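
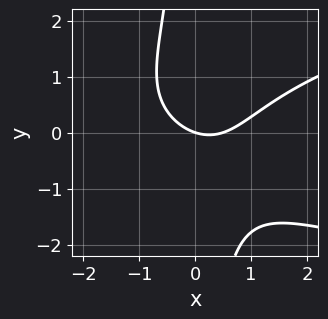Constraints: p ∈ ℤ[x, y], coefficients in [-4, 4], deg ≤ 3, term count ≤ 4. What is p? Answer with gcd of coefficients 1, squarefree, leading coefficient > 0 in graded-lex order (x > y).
2*x*y^2 - 2*x^2 + x + 3*y

First, deg p = 3. No degree-2 curve has this shape.
Next, against the integer gridlines: it meets the x-axis at x = 0 (among the integer gridlines); one y-axis crossing is at y = 0.
Finally, solving for integer coefficients yields p as stated.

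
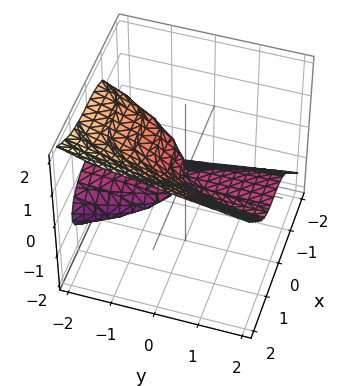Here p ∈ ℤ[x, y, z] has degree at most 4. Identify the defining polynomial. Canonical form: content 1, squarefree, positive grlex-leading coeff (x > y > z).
2*x^3 - 3*z^3 - 3*y*z

The degree is 3 — no degree-2 surface has this shape.
Checking where it meets the axes: the visible y-axis segment lies entirely on the surface; it crosses the x-axis at the gridline x = 0; one z-axis crossing is at z = 0.
Solving for integer coefficients yields p as stated.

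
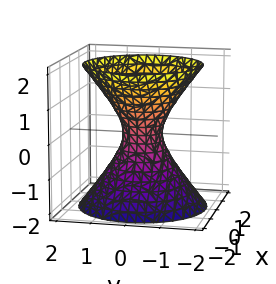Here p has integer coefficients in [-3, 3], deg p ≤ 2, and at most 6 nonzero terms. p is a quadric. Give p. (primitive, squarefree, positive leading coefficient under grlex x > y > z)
3*x^2 + 3*y^2 - 2*z^2 - 1

The degree is 2 — an hourglass — one-sheet hyperboloid; a quadric.
By symmetry, the z-axis is an axis of rotation, so x and y enter only as x² + y²; it's symmetric under z → −z, forcing even powers of z.
From the axis intercepts and sections: it misses every integer gridline on the z-axis; a circular section at z = 0 has radius between 0 and 1.
The integer polynomial consistent with all of this is the stated p.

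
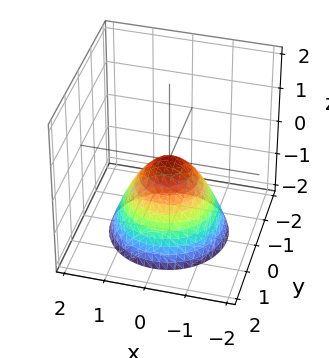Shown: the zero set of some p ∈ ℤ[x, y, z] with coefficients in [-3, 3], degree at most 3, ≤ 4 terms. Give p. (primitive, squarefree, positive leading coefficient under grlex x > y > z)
(a) Degree: a paraboloid; a quadric, so deg p = 2.
(b) Symmetries: rotational symmetry about the z-axis ⇒ p depends on x, y only through x² + y².
(c) Observable constraints: it meets the y-axis at y = 0 (among the integer gridlines); a circular section at z = -2 has radius between 1 and 2; it meets the x-axis at x = 0 (among the integer gridlines); it crosses the z-axis at the gridline z = 0.
(d) Matching integer coefficients to the picture gives p.

x^2 + y^2 + z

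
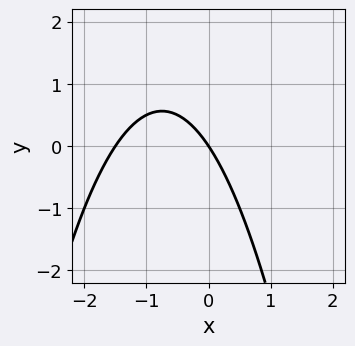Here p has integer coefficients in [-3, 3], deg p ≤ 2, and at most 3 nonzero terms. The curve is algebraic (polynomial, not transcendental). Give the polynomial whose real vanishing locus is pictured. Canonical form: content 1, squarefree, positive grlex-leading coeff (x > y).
2*x^2 + 3*x + 2*y

1. Degree: a generic line meets the curve in up to 2 points, so deg p = 2.
2. From the axis intercepts and sections: it meets the y-axis at y = 0 (among the integer gridlines); one x-axis crossing is at x = 0.
3. Fitting integer coefficients to these (and the overall shape) gives p.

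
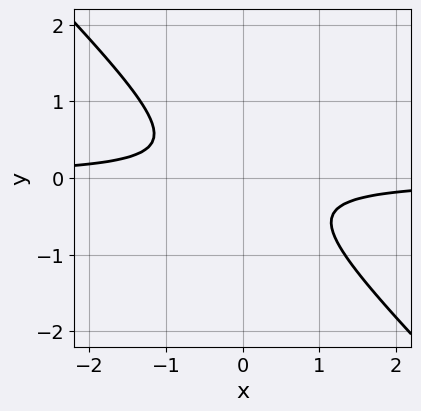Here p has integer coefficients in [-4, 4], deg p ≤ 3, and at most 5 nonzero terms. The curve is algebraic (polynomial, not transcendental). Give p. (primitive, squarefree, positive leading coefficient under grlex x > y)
1. Degree: no degree-1 curve has this shape, so deg p = 2.
2. From the axis intercepts and sections: the curve avoids every integer x-axis point in the box; it misses every integer gridline on the y-axis.
3. The integer polynomial consistent with all of this is the stated p.

3*x*y + 3*y^2 + 1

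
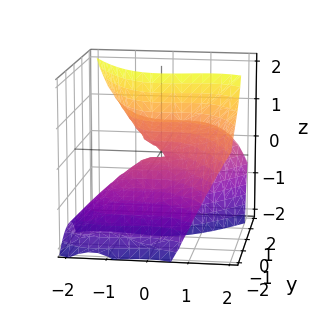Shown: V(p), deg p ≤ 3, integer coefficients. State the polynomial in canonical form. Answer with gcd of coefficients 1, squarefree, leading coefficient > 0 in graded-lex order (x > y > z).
x^3 - x^2*z + y^2*z - y^2 + 3*y*z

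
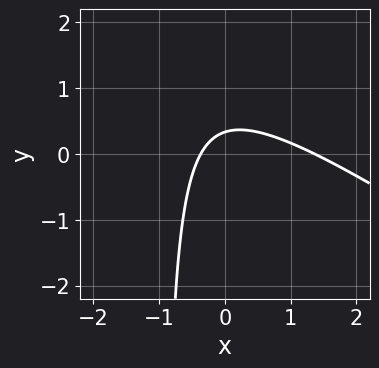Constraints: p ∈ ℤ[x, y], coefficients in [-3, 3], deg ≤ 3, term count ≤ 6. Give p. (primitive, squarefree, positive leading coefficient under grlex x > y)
2*x^2 + 3*x*y - 2*x + 3*y - 1

1. The degree is 2 — the shape is more complex than any degree-1 curve.
2. The integer polynomial consistent with all of this is the stated p.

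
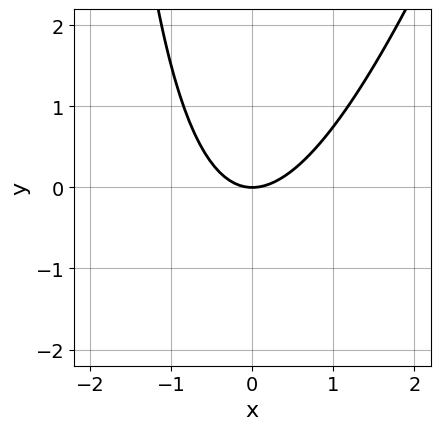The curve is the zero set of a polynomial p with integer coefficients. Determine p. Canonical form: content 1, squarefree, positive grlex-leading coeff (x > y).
3*x^2 - x*y - 3*y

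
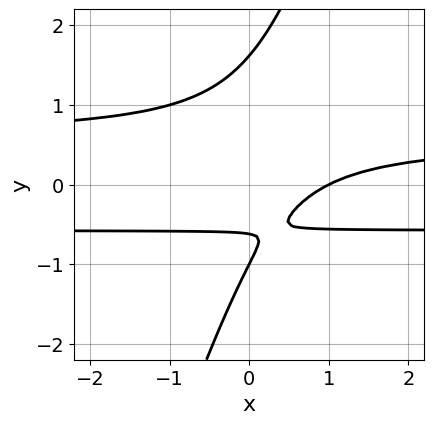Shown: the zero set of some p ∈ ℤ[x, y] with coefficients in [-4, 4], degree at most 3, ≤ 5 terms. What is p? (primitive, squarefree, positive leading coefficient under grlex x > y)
1. The degree is 3 — no degree-2 curve has this shape.
2. Against the integer gridlines: it crosses the y-axis at the gridline y = -1; one x-axis crossing is at x = 1.
3. Assembling these constraints gives the stated polynomial.

3*x*y^2 - y^3 - x + 2*y + 1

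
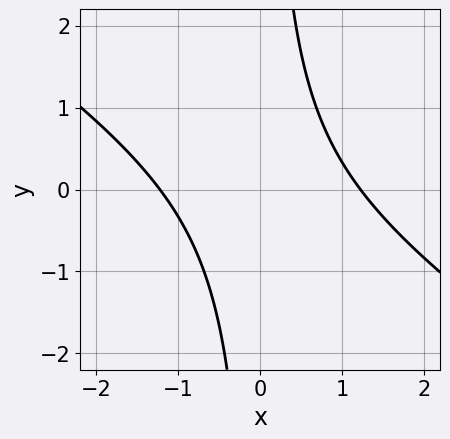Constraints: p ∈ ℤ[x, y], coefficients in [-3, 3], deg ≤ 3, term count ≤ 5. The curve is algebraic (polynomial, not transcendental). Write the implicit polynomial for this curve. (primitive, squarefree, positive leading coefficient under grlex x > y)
2*x^2 + 3*x*y - 3

(a) The degree is 2 — no degree-1 curve has this shape.
(b) Against the integer gridlines: no y-intercept at any integer in the box.
(c) Together with the visible shape, these determine p as stated.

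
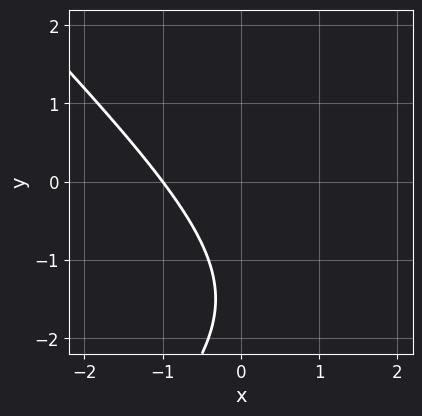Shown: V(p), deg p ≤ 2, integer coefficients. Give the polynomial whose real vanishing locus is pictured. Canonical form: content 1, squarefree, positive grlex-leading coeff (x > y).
x^2 - y^2 - 2*x - 3*y - 3

(a) deg p = 2. A generic line meets the curve in up to 2 points.
(b) From the visible intercepts: it meets the x-axis at x = -1 (among the integer gridlines); it misses every integer gridline on the y-axis.
(c) Together with the visible shape, these determine p as stated.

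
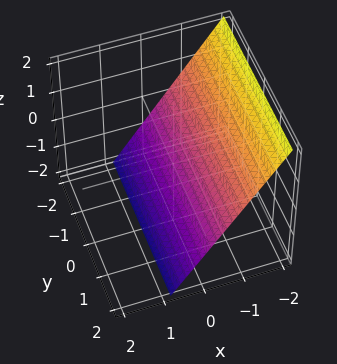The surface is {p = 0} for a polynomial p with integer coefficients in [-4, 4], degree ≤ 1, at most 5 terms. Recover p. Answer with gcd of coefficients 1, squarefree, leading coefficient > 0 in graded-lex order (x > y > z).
First, degree: every cross-section is a straight line — this is a plane, so deg p = 1.
Next, checking where it meets the axes: one z-axis crossing is at z = -1; the surface avoids every integer y-axis point in the box.
Finally, these observations pin down the coefficients.

3*x + 2*z + 2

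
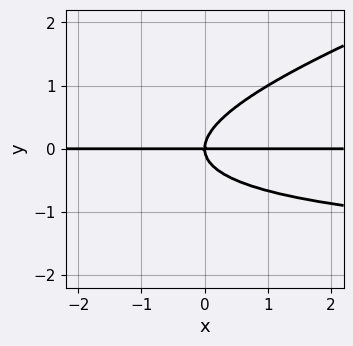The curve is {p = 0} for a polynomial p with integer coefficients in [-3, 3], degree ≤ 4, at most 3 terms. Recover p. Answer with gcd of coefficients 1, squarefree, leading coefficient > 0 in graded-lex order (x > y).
x*y^2 - 3*y^3 + 2*x*y

(a) The degree is 3 — no degree-2 curve has this shape.
(b) From the visible intercepts: it meets the y-axis at y = 0 (among the integer gridlines); every point of the x-axis in the box is on the curve.
(c) Together with the visible shape, these determine p as stated.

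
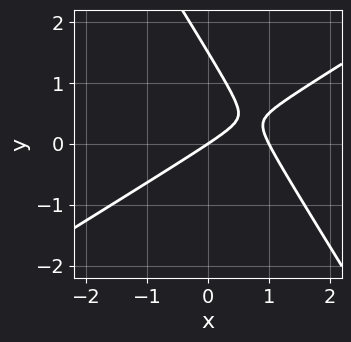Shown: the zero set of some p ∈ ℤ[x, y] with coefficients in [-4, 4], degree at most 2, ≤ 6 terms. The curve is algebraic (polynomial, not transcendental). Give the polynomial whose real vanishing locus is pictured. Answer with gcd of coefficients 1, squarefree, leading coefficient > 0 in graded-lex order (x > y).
Degree: a generic line meets the curve in up to 2 points, so deg p = 2.
Against the integer gridlines: it meets the y-axis at y = 0 (among the integer gridlines); among the integer gridlines, it crosses the x-axis at x ∈ {0, 1}.
Assembling these constraints gives the stated polynomial.

2*x^2 - 2*x*y - 2*y^2 - 2*x + 3*y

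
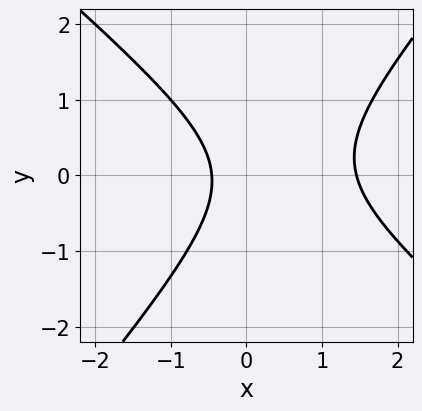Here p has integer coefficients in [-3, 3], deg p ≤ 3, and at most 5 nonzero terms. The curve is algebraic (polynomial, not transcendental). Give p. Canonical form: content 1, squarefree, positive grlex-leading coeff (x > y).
3*x^2 + x*y - 3*y^2 - 3*x - 2

The degree is 2 — no degree-1 curve has this shape.
Reading off the gridlines: the curve avoids every integer y-axis point in the box.
Putting this together gives p.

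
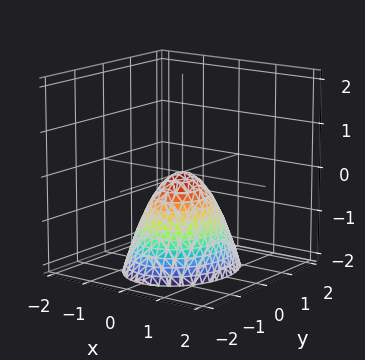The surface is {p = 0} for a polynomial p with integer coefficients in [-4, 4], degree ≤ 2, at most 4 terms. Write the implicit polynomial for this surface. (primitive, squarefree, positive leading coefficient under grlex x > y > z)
3*x^2 + 2*y^2 + 2*z

1. The degree is 2 — a paraboloid; a quadric.
2. Symmetries: the x ↦ −x reflection is a symmetry, so x appears only in even powers; the y ↦ −y reflection is a symmetry, so y appears only in even powers.
3. From the visible intercepts: it crosses the y-axis at the gridline y = 0; one x-axis crossing is at x = 0; one z-axis crossing is at z = 0.
4. These observations pin down the coefficients.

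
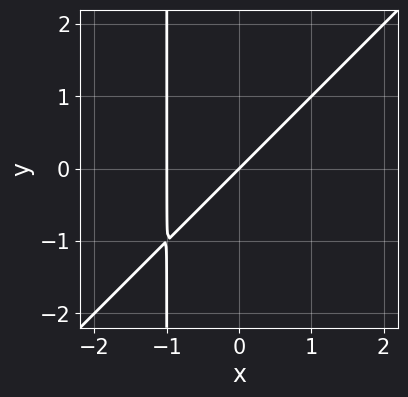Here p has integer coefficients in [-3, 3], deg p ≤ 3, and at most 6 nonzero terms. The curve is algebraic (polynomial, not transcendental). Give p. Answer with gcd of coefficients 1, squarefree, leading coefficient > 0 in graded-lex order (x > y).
The degree is 2 — the shape is more complex than any degree-1 curve.
Reading off the gridlines: the x-axis gridline crossings are at x ∈ {-1, 0}; it crosses the y-axis at the gridline y = 0.
Assembling these constraints gives the stated polynomial.

x^2 - x*y + x - y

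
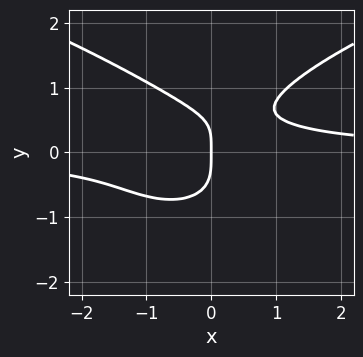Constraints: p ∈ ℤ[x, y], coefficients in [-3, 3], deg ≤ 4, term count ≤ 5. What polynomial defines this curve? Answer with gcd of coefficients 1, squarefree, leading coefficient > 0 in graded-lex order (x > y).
(a) The degree is 4 — no degree-3 curve has this shape.
(b) Reading off the gridlines: one x-axis crossing is at x = 0; it meets the y-axis at y = 0 (among the integer gridlines).
(c) Fitting integer coefficients to these (and the overall shape) gives p.

3*y^4 - 3*x^2*y - x*y + 2*x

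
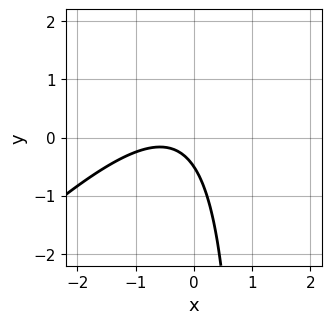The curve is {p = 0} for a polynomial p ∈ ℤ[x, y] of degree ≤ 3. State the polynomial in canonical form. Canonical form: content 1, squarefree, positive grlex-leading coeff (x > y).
1. deg p = 2. A generic line meets the curve in up to 2 points.
2. Against the integer gridlines: it misses every integer gridline on the x-axis.
3. Putting this together gives p.

2*x^2 - 2*x*y + 2*x + 2*y + 1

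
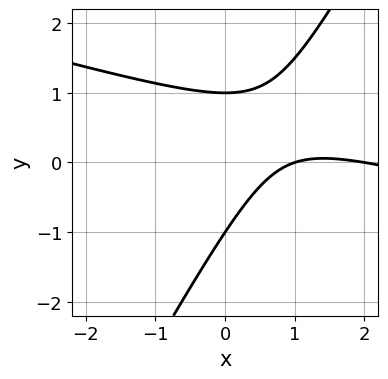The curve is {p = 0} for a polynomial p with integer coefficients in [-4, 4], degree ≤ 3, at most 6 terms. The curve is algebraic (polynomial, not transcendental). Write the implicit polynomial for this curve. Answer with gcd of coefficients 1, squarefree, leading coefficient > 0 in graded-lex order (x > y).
First, the degree is 2 — the shape is more complex than any degree-1 curve.
Next, from the visible intercepts: among the integer gridlines, it crosses the y-axis at y ∈ {-1, 1}; the x-axis gridline crossings are at x ∈ {1, 2}.
Finally, assembling these constraints gives the stated polynomial.

x^2 + 3*x*y - 2*y^2 - 3*x + 2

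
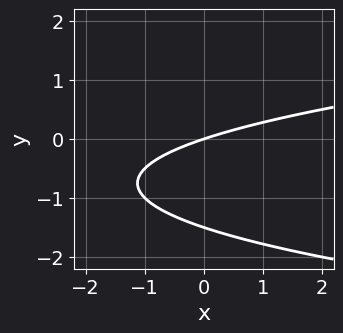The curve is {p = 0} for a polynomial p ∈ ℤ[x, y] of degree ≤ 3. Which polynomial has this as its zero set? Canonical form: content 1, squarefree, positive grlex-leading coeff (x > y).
2*y^2 - x + 3*y

1. The degree is 2 — no degree-1 curve has this shape.
2. From the visible intercepts: one x-axis crossing is at x = 0; one y-axis crossing is at y = 0.
3. Together with the visible shape, these determine p as stated.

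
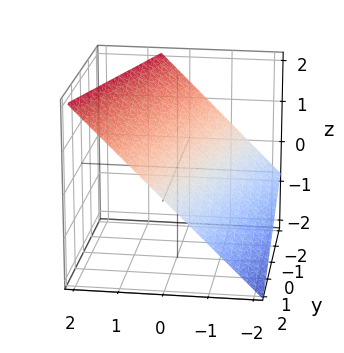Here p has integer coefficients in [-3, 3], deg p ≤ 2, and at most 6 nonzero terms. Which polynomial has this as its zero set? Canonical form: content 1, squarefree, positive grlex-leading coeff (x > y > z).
deg p = 1.
Observable constraints: one y-axis crossing is at y = 2.
Solving for integer coefficients yields p as stated.

3*x - y - 3*z + 2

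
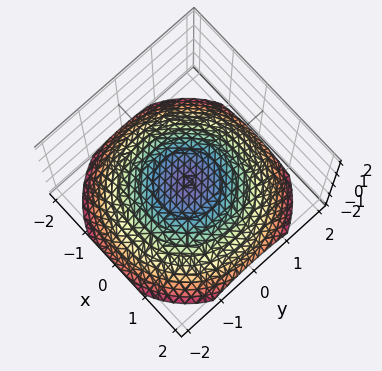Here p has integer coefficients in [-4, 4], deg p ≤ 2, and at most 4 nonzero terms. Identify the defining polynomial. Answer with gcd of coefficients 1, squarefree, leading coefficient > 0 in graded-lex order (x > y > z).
x^2 + y^2 + 3*z + 1

1. deg p = 2. No degree-1 surface has this shape.
2. Symmetry: the z-axis is an axis of rotation, so x and y enter only as x² + y².
3. Reading off the gridlines: no y-intercept at any integer in the box; the surface avoids every integer x-axis point in the box; a circular section at z = -1 has radius between 1 and 2.
4. Together with the visible shape, these determine p as stated.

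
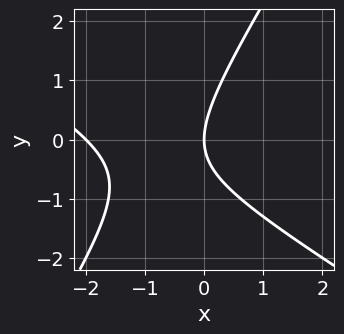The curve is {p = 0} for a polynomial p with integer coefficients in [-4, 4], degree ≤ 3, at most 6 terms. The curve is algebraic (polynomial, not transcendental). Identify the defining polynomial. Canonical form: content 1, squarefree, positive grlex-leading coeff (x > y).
x^2 + x*y - y^2 + 2*x

1. deg p = 2.
2. From the visible intercepts: it crosses the y-axis at the gridline y = 0; the x-axis gridline crossings are at x ∈ {-2, 0}.
3. Assembling these constraints gives the stated polynomial.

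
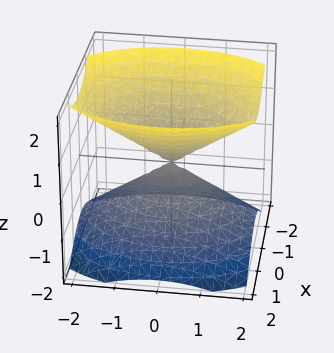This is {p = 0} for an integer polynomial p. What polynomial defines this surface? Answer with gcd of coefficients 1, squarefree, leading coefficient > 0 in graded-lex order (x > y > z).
(a) I count 2 distinct pieces. Treating them together as one polynomial.
(b) Degree: a double cone through the origin; a quadric, so deg p = 2.
(c) Symmetries: it's symmetric under z → −z, forcing even powers of z; mirror symmetry x ↦ −x ⇒ only even powers of x; it's symmetric under y → −y, forcing even powers of y.
(d) From the axis intercepts and sections: it crosses the z-axis at the gridline z = 0; it meets the x-axis at x = 0 (among the integer gridlines).
(e) Fitting integer coefficients to these (and the overall shape) gives p.

2*x^2 + y^2 - 2*z^2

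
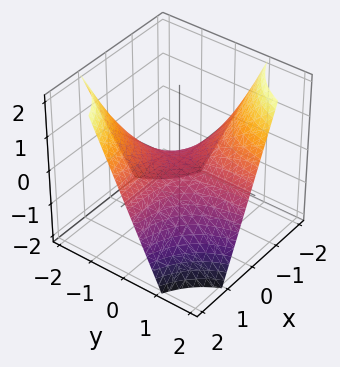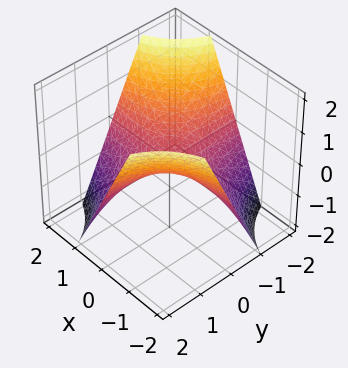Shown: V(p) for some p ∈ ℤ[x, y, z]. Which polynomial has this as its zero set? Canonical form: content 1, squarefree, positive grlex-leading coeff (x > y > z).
x*y + z

First, the degree is 2 — a hyperbolic paraboloid; a quadric.
Then, against the integer gridlines: the visible y-axis segment lies entirely on the surface; the visible x-axis segment lies entirely on the surface; it meets the z-axis at z = 0 (among the integer gridlines).
Finally, together with the visible shape, these determine p as stated.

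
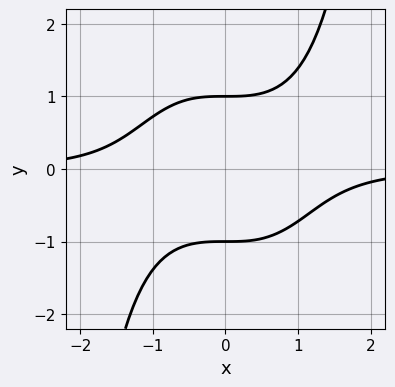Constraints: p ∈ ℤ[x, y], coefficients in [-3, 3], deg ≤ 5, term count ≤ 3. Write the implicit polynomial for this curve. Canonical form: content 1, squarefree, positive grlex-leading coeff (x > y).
2*x^3*y - 3*y^2 + 3

deg p = 4. A generic line meets the curve in up to 4 points.
From the visible intercepts: the y-axis gridline crossings are at y ∈ {-1, 1}; it misses every integer gridline on the x-axis.
Solving for integer coefficients yields p as stated.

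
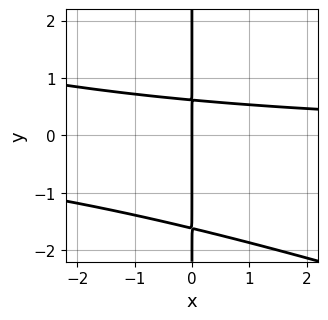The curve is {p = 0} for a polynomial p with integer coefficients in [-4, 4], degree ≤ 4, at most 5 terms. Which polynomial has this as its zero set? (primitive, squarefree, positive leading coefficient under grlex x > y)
1. deg p = 3. The shape is more complex than any degree-2 curve.
2. Against the integer gridlines: it meets the x-axis at x = 0 (among the integer gridlines); every point of the y-axis in the box is on the curve.
3. Solving for integer coefficients yields p as stated.

x^2*y + 3*x*y^2 + 3*x*y - 3*x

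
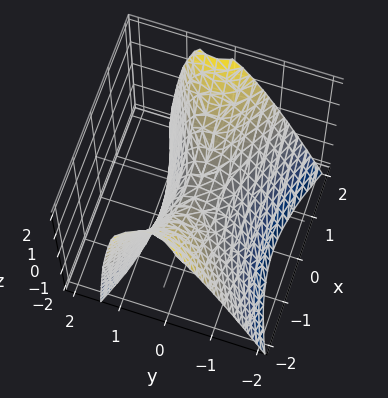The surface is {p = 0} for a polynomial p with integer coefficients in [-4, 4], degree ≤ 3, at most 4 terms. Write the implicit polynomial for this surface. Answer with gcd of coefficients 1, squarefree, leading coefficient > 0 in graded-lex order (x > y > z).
1. deg p = 2. The shape is more complex than any degree-1 surface.
2. Reading off the gridlines: it crosses the x-axis at the gridline x = 0; it meets the z-axis at z = 0 (among the integer gridlines); it meets the y-axis at y = 0 (among the integer gridlines).
3. Together with the visible shape, these determine p as stated.

x^2 - 3*y^2 + y*z - 2*z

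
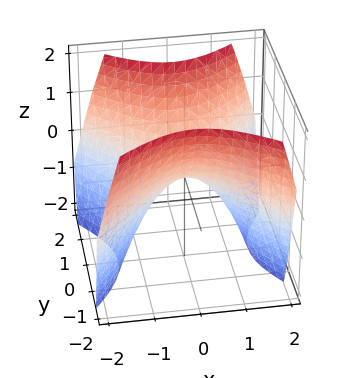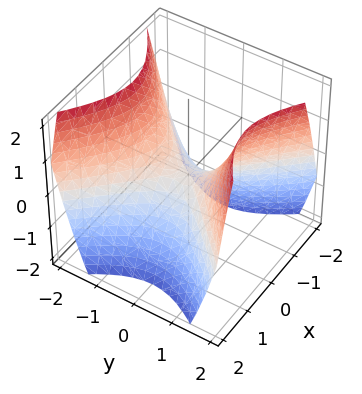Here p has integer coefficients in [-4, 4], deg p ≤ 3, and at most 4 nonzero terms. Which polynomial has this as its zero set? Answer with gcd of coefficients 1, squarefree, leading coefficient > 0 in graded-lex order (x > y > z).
x^2 - y^2 + z

(a) deg p = 2.
(b) Symmetries: the y ↦ −y reflection is a symmetry, so y appears only in even powers; mirror symmetry x ↦ −x ⇒ only even powers of x.
(c) Checking where it meets the axes: it meets the y-axis at y = 0 (among the integer gridlines); it meets the z-axis at z = 0 (among the integer gridlines); it meets the x-axis at x = 0 (among the integer gridlines).
(d) The integer polynomial consistent with all of this is the stated p.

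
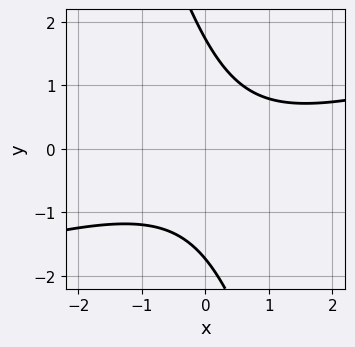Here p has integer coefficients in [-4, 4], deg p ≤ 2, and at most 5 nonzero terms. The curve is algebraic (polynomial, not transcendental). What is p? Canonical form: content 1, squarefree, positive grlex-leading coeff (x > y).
x^2 - 3*x*y - y^2 - x + 3

The degree is 2 — the shape is more complex than any degree-1 curve.
Reading off the gridlines: no x-intercept at any integer in the box.
Assembling these constraints gives the stated polynomial.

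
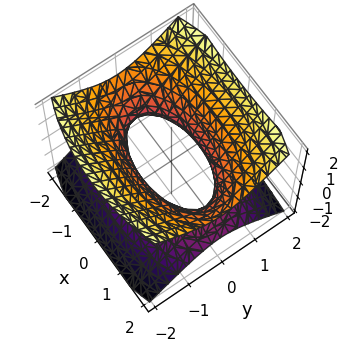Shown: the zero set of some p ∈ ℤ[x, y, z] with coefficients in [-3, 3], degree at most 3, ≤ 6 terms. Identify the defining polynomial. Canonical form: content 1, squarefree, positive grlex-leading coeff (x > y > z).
x^2 + 3*y^2 - 3*z^2 - 2

1. deg p = 2. One connected sheet with a waist; a quadric.
2. Symmetries: the y ↦ −y reflection is a symmetry, so y appears only in even powers; mirror symmetry x ↦ −x ⇒ only even powers of x; it's symmetric under z → −z, forcing even powers of z.
3. From the visible intercepts: it misses every integer gridline on the z-axis.
4. Together with the visible shape, these determine p as stated.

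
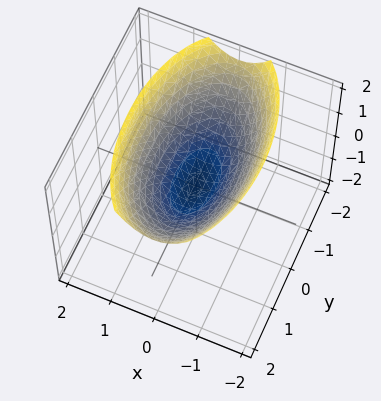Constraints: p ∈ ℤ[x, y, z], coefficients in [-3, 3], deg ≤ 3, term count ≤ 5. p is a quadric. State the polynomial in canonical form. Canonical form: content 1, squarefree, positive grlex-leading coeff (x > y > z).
3*x^2 + y^2 - 3*z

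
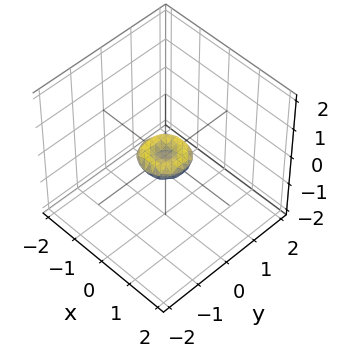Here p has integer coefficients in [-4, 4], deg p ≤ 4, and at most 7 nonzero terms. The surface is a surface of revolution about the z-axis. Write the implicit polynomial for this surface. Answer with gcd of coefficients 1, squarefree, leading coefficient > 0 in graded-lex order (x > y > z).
2*x^4 + 4*x^2*y^2 + 2*y^4 - x^2 - y^2 + 3*z^2

The degree is 4 — no degree-3 surface has this shape.
Symmetries: every cross-section ⟂ z is a circle, so x, y appear only via x² + y².
From the axis intercepts and sections: a circular section at z = 0 has radius between 0 and 1; one x-axis crossing is at x = 0; one y-axis crossing is at y = 0.
Assembling these constraints gives the stated polynomial.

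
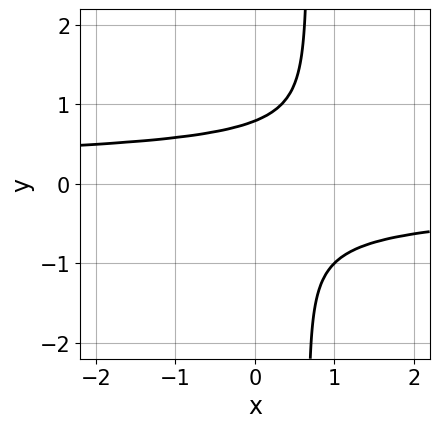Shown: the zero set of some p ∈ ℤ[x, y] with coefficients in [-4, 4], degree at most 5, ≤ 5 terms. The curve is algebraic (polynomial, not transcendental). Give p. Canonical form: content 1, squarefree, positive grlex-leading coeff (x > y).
3*x*y^3 - 2*y^3 + 1

1. deg p = 4.
2. Observable constraints: it misses every integer gridline on the x-axis.
3. These observations pin down the coefficients.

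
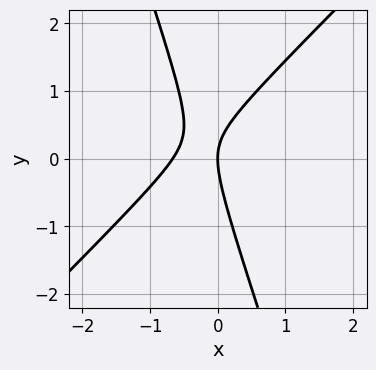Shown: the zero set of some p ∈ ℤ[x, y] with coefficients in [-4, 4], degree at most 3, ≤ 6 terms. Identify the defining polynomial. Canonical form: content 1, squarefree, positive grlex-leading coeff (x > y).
3*x^2 - 2*x*y - y^2 + 2*x

First, deg p = 2.
Then, against the integer gridlines: it meets the x-axis at x = 0 (among the integer gridlines); it crosses the y-axis at the gridline y = 0.
Finally, solving for integer coefficients yields p as stated.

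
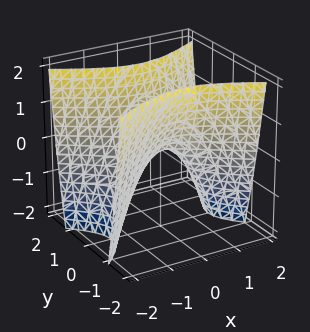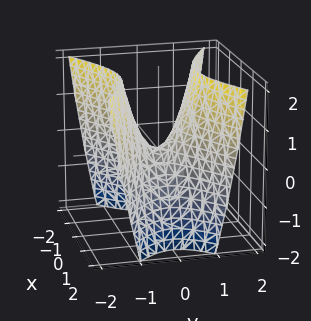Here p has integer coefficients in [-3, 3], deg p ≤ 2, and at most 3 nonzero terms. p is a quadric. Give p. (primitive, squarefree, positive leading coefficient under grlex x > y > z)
x^2 - 2*y^2 + z

First, deg p = 2. A saddle surface; a quadric.
Next, symmetries: it's symmetric under y → −y, forcing even powers of y; it's symmetric under x → −x, forcing even powers of x.
Next, from the visible intercepts: it meets the y-axis at y = 0 (among the integer gridlines); it crosses the z-axis at the gridline z = 0.
Finally, together with the visible shape, these determine p as stated.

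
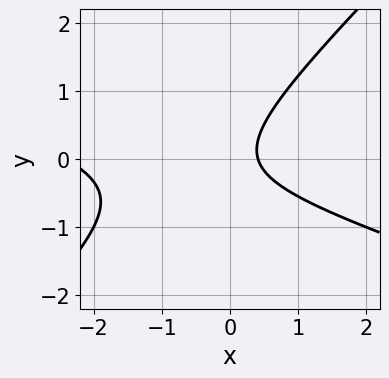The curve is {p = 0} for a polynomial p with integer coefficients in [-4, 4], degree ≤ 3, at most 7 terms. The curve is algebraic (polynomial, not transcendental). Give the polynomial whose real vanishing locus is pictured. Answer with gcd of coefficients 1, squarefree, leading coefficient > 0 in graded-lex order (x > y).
deg p = 2.
From the axis intercepts and sections: the curve avoids every integer y-axis point in the box.
Assembling these constraints gives the stated polynomial.

x^2 + 2*x*y - 3*y^2 + 2*x - 1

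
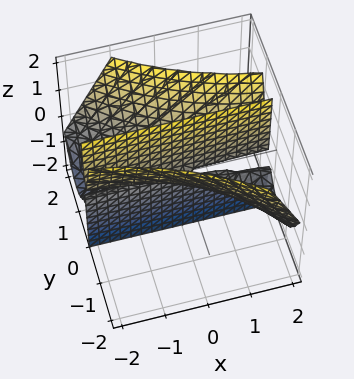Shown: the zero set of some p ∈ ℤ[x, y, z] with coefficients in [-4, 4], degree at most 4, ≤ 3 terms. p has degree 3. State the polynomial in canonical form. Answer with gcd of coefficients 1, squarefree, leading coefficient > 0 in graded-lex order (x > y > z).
x*y^2 + y^3 - y*z

(a) Degree: a generic line meets the surface in up to 3 points, so deg p = 3.
(b) Reading off the gridlines: every point of the z-axis in the box is on the surface; the visible x-axis segment lies entirely on the surface; it crosses the y-axis at the gridline y = 0.
(c) Solving for integer coefficients yields p as stated.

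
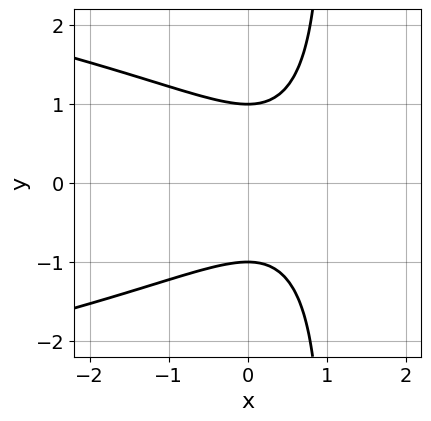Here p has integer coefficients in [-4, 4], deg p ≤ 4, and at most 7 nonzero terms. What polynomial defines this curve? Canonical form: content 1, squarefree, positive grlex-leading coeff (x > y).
x*y^2 + x^2 - y^2 - x + 1

First, degree: no degree-2 curve has this shape, so deg p = 3.
Then, symmetries: the y ↦ −y reflection is a symmetry, so y appears only in even powers.
Then, observable constraints: among the integer gridlines, it crosses the y-axis at y ∈ {-1, 1}; the curve avoids every integer x-axis point in the box.
Finally, these observations pin down the coefficients.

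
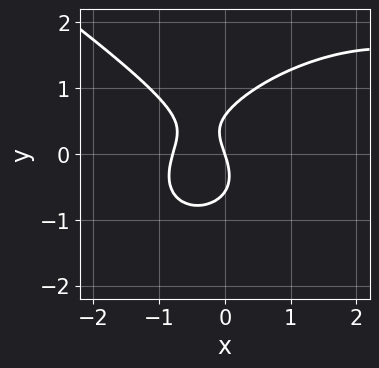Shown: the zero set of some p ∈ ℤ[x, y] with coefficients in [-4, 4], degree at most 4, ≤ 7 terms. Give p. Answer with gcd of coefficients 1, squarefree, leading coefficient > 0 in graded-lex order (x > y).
x^3 + 3*y^3 - 3*x^2 - 3*x - y

1. Degree: no degree-2 curve has this shape, so deg p = 3.
2. From the axis intercepts and sections: one x-axis crossing is at x = 0; one y-axis crossing is at y = 0.
3. The integer polynomial consistent with all of this is the stated p.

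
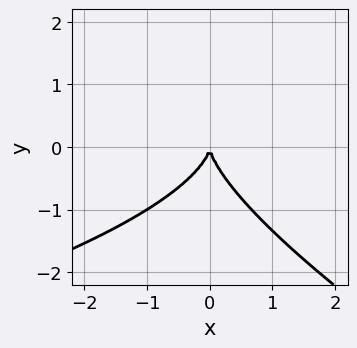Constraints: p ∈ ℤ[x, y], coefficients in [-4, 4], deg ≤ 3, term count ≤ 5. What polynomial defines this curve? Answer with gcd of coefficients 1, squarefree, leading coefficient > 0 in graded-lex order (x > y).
x*y^2 + 2*y^3 + 3*x^2

First, deg p = 3. A generic line meets the curve in up to 3 points.
Then, from the visible intercepts: it crosses the y-axis at the gridline y = 0; it crosses the x-axis at the gridline x = 0.
Finally, assembling these constraints gives the stated polynomial.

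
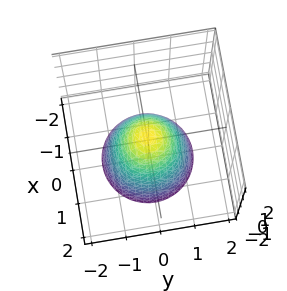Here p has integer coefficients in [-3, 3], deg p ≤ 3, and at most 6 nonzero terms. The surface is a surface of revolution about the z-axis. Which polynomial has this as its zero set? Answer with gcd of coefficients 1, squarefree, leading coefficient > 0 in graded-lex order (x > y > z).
The degree is 2 — no degree-1 surface has this shape.
Symmetry: every cross-section ⟂ z is a circle, so x, y appear only via x² + y².
Observable constraints: a circular section at z = -1 has radius exactly 1.
Together with the visible shape, these determine p as stated.

3*x^2 + 3*y^2 + 2*z - 1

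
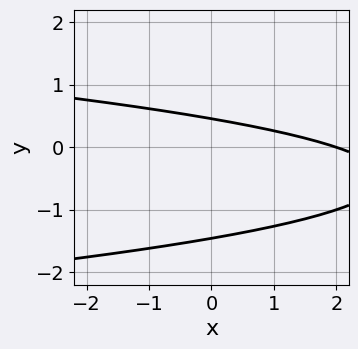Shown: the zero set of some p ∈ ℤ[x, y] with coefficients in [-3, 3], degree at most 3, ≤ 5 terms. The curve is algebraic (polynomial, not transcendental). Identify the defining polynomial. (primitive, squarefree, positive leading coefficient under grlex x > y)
(a) The degree is 2 — the shape is more complex than any degree-1 curve.
(b) From the visible intercepts: it crosses the x-axis at the gridline x = 2.
(c) These observations pin down the coefficients.

3*y^2 + x + 3*y - 2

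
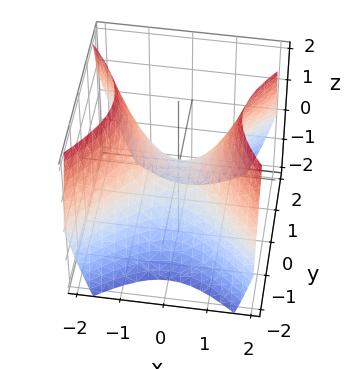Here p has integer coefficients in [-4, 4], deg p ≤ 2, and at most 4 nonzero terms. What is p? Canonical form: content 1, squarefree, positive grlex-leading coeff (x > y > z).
x^2 - y^2 - z

(a) Degree: a hyperbolic paraboloid; a quadric, so deg p = 2.
(b) Symmetries: mirror symmetry y ↦ −y ⇒ only even powers of y; it's symmetric under x → −x, forcing even powers of x.
(c) Reading off the gridlines: it crosses the z-axis at the gridline z = 0; one y-axis crossing is at y = 0.
(d) Matching integer coefficients to the picture gives p.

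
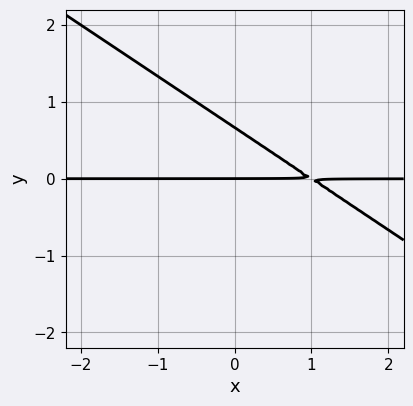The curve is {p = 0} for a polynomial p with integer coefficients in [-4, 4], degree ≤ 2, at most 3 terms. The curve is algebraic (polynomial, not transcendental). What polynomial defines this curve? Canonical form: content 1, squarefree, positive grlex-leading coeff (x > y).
(a) The degree is 2 — a generic line meets the curve in up to 2 points.
(b) Observable constraints: every point of the x-axis in the box is on the curve; one y-axis crossing is at y = 0.
(c) The integer polynomial consistent with all of this is the stated p.

2*x*y + 3*y^2 - 2*y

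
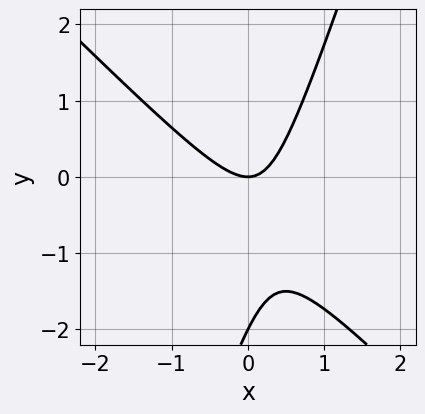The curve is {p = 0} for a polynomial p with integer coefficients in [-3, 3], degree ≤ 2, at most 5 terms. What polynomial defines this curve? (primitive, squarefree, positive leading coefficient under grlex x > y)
The degree is 2 — a generic line meets the curve in up to 2 points.
Against the integer gridlines: one x-axis crossing is at x = 0; the y-axis gridline crossings are at y ∈ {-2, 0}.
Together with the visible shape, these determine p as stated.

3*x^2 + 2*x*y - y^2 - 2*y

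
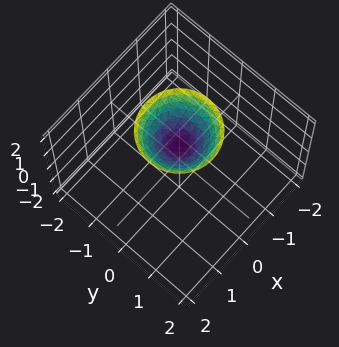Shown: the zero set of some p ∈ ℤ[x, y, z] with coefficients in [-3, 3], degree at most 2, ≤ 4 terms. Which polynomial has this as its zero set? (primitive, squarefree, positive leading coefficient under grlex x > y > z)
(a) The degree is 2 — no degree-1 surface has this shape.
(b) By symmetry, the z-axis is an axis of rotation, so x and y enter only as x² + y².
(c) From the visible intercepts: it misses every integer gridline on the x-axis; one z-axis crossing is at z = 1; a circular section at z = 2 has radius exactly 1; the surface avoids every integer y-axis point in the box.
(d) Putting this together gives p.

x^2 + y^2 - z + 1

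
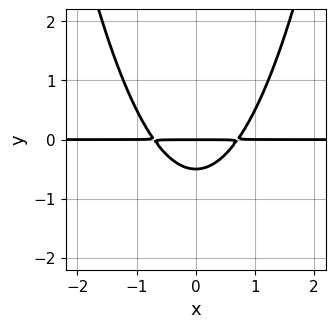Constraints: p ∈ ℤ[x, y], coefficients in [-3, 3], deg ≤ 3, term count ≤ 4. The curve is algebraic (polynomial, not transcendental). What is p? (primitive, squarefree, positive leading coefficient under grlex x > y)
2*x^2*y - 2*y^2 - y

(a) Degree: a generic line meets the curve in up to 3 points, so deg p = 3.
(b) Symmetries: the x ↦ −x reflection is a symmetry, so x appears only in even powers.
(c) From the axis intercepts and sections: the visible x-axis segment lies entirely on the curve; one y-axis crossing is at y = 0.
(d) Putting this together gives p.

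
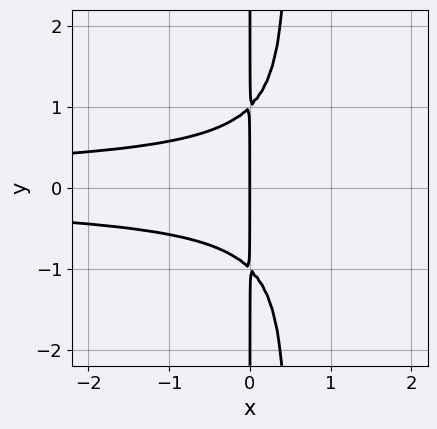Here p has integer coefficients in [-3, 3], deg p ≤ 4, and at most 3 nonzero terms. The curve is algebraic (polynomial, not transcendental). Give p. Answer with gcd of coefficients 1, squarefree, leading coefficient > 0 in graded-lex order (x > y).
2*x^2*y^2 - x*y^2 + x

The degree is 4 — the shape is more complex than any degree-3 curve.
Symmetries: the y ↦ −y reflection is a symmetry, so y appears only in even powers.
Checking where it meets the axes: the visible y-axis segment lies entirely on the curve; it crosses the x-axis at the gridline x = 0.
Matching integer coefficients to the picture gives p.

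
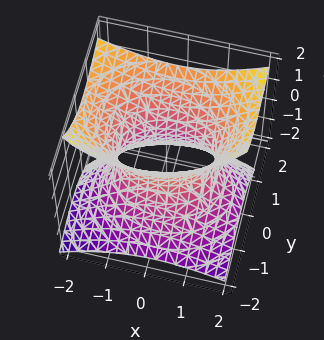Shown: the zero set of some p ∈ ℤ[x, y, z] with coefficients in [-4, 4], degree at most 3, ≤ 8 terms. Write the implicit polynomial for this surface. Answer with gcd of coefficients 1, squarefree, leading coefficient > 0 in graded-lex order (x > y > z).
2*x^2 + x*z + 3*y^2 - 3*y*z - 3*z^2 - 3

(a) The degree is 2 — the shape is more complex than any degree-1 surface.
(b) From the visible intercepts: it misses every integer gridline on the z-axis; the y-axis gridline crossings are at y ∈ {-1, 1}.
(c) Fitting integer coefficients to these (and the overall shape) gives p.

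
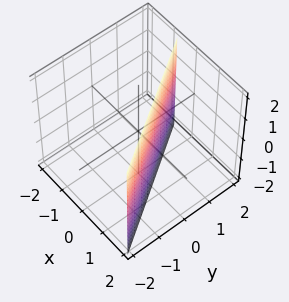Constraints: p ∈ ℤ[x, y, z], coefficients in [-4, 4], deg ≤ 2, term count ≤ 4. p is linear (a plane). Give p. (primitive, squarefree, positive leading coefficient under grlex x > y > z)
3*x + 2*y - 2

(a) Degree: the surface is flat (a plane), so deg p = 1.
(b) Reading off the gridlines: it meets the y-axis at y = 1 (among the integer gridlines); the surface avoids every integer z-axis point in the box.
(c) Together with the visible shape, these determine p as stated.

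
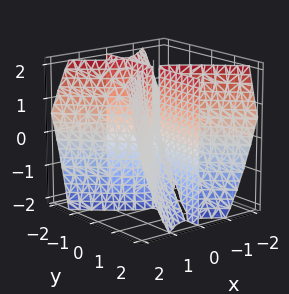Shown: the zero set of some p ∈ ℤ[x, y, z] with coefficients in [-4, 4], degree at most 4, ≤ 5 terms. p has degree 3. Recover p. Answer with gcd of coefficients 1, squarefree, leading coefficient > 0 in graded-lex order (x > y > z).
1. The picture has 3 separate pieces. They look like related sheets of one shape, so recover p as a whole.
2. Degree: no degree-2 surface has this shape, so deg p = 3.
3. From the visible intercepts: one x-axis crossing is at x = 0; the visible z-axis segment lies entirely on the surface; the visible y-axis segment lies entirely on the surface.
4. Solving for integer coefficients yields p as stated.

3*x^3 - 3*x*y^2 - 2*x*y*z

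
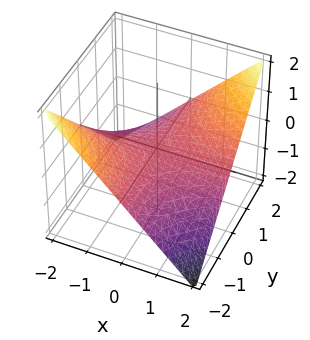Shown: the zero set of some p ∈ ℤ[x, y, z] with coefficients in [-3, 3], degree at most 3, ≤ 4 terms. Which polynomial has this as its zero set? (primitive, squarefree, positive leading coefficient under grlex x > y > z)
x*y - 2*z

(a) The degree is 2 — a saddle surface; a quadric.
(b) From the visible intercepts: the visible y-axis segment lies entirely on the surface; every point of the x-axis in the box is on the surface; one z-axis crossing is at z = 0.
(c) Solving for integer coefficients yields p as stated.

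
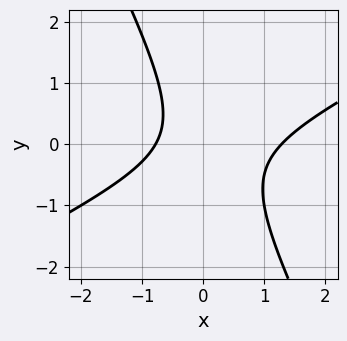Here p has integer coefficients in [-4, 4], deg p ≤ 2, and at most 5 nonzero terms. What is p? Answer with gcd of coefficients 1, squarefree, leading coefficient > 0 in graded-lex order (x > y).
2*x^2 - 3*x*y - 2*y^2 - x - 2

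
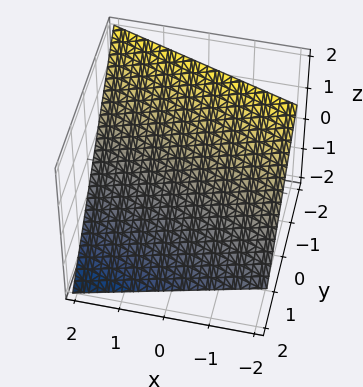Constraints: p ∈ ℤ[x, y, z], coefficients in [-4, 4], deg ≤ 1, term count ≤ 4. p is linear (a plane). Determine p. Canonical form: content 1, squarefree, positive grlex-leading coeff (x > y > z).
x + 3*y + 3*z - 2

1. The degree is 1 — the surface is flat (a plane).
2. Checking where it meets the axes: one x-axis crossing is at x = 2.
3. The integer polynomial consistent with all of this is the stated p.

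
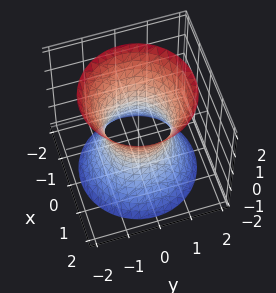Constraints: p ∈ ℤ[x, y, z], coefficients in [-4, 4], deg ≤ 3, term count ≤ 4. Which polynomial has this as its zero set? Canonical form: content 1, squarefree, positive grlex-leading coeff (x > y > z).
2*x^2 + 2*y^2 - z^2 - 2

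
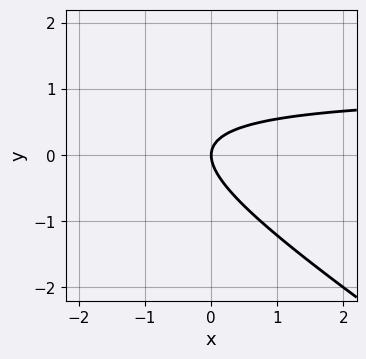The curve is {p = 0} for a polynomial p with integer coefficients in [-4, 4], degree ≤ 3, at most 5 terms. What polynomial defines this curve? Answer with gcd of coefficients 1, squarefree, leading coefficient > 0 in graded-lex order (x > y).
deg p = 2. A generic line meets the curve in up to 2 points.
Observable constraints: it meets the x-axis at x = 0 (among the integer gridlines); one y-axis crossing is at y = 0.
Together with the visible shape, these determine p as stated.

2*x*y + 3*y^2 - 2*x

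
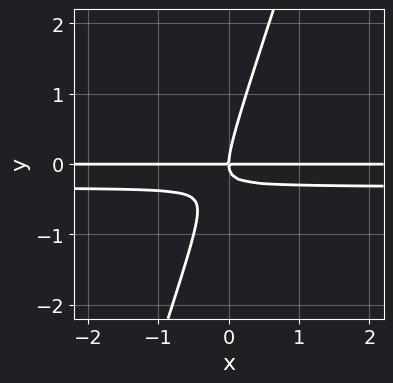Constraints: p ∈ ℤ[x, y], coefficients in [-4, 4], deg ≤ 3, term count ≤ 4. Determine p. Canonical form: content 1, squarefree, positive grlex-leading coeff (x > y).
3*x*y^2 - y^3 + x*y

(a) The degree is 3 — no degree-2 curve has this shape.
(b) From the visible intercepts: the visible x-axis segment lies entirely on the curve; it meets the y-axis at y = 0 (among the integer gridlines).
(c) Fitting integer coefficients to these (and the overall shape) gives p.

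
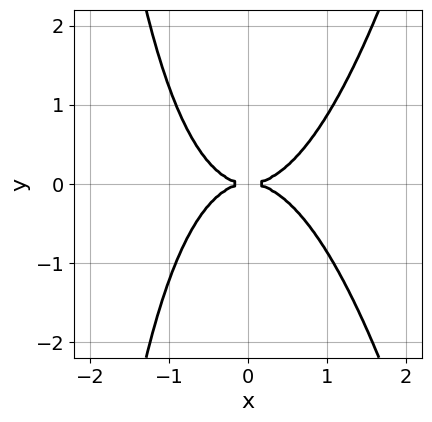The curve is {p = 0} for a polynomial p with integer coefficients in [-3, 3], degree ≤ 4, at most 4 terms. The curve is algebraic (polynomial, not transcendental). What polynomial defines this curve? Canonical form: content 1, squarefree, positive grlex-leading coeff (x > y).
3*x^4 - x*y^2 - 3*y^2

First, deg p = 4. A generic line meets the curve in up to 4 points.
Next, symmetries: it's symmetric under y → −y, forcing even powers of y.
Next, observable constraints: it meets the x-axis at x = 0 (among the integer gridlines); it crosses the y-axis at the gridline y = 0.
Finally, putting this together gives p.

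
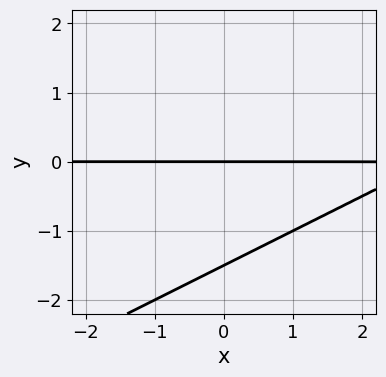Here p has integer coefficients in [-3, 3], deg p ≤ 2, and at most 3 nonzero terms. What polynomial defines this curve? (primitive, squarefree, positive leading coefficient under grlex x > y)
Degree: a generic line meets the curve in up to 2 points, so deg p = 2.
Against the integer gridlines: the visible x-axis segment lies entirely on the curve; it crosses the y-axis at the gridline y = 0.
Solving for integer coefficients yields p as stated.

x*y - 2*y^2 - 3*y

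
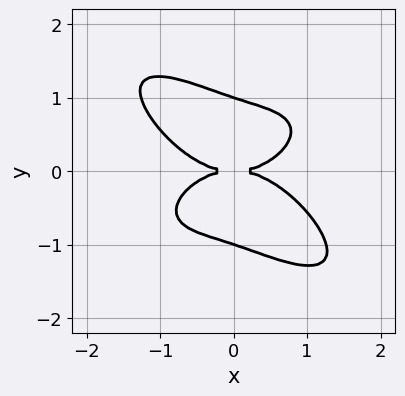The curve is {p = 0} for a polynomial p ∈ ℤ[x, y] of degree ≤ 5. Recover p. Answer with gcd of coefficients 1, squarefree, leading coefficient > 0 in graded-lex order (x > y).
x^4 + 2*x*y^3 + 3*y^4 - 3*y^2

(a) Degree: a generic line meets the curve in up to 4 points, so deg p = 4.
(b) Checking where it meets the axes: among the integer gridlines, it crosses the y-axis at y ∈ {-1, 0, 1}; it meets the x-axis at x = 0 (among the integer gridlines).
(c) These observations pin down the coefficients.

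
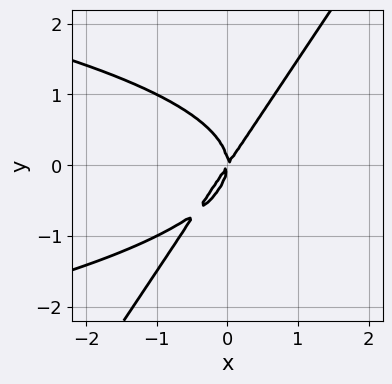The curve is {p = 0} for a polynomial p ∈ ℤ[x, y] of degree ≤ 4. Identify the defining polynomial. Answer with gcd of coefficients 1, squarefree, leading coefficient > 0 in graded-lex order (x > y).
1. Degree: no degree-2 curve has this shape, so deg p = 3.
2. Checking where it meets the axes: one x-axis crossing is at x = 0; it crosses the y-axis at the gridline y = 0.
3. These observations pin down the coefficients.

3*x*y^2 - 2*y^3 + 3*x^2 - 2*x*y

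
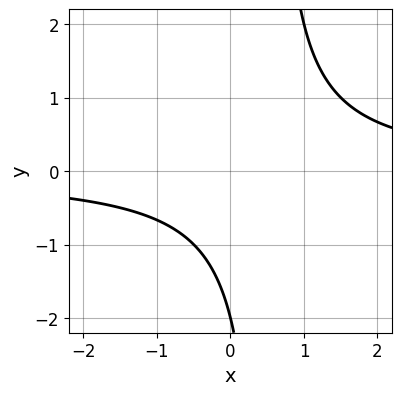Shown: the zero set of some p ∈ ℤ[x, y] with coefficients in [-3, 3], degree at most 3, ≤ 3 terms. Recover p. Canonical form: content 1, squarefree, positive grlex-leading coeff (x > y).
2*x*y - y - 2

The degree is 2 — no degree-1 curve has this shape.
From the visible intercepts: no x-intercept at any integer in the box; one y-axis crossing is at y = -2.
These observations pin down the coefficients.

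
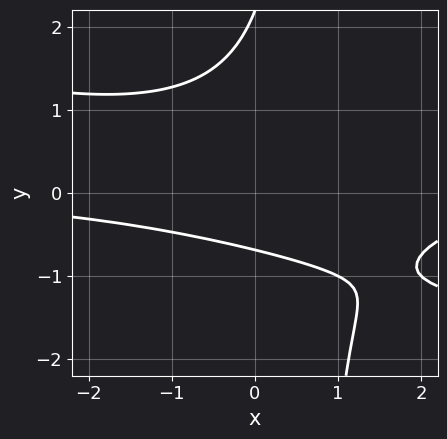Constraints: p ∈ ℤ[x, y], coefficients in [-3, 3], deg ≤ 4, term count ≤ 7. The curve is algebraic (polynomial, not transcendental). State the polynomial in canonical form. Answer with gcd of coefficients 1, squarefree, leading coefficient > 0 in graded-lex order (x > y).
x^2*y + 3*x*y^2 - 2*y^2 + 3*y + 3

deg p = 3.
Against the integer gridlines: the curve avoids every integer x-axis point in the box.
The integer polynomial consistent with all of this is the stated p.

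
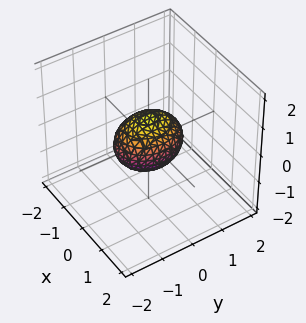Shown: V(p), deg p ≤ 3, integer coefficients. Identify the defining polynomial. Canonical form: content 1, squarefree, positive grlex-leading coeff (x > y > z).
3*x^2 + 2*y^2 + 3*z^2 - 2

Degree: a closed, bounded, convex surface; a quadric, so deg p = 2.
Symmetries: mirror symmetry z ↦ −z ⇒ only even powers of z; it's symmetric under x → −x, forcing even powers of x; it's symmetric under y → −y, forcing even powers of y.
Checking where it meets the axes: the y-axis gridline crossings are at y ∈ {-1, 1}.
Matching integer coefficients to the picture gives p.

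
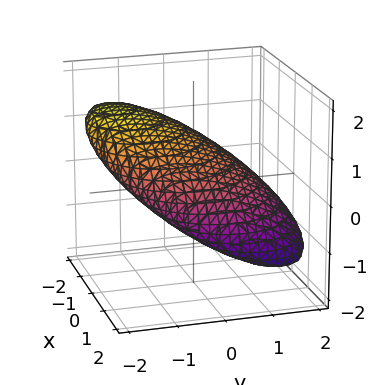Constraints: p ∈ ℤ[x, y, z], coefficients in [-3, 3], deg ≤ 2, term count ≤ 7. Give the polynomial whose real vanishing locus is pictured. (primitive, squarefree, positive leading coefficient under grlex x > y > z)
x^2 + 2*x*z + y^2 + 2*y*z + 3*z^2 - 2

Degree: no degree-1 surface has this shape, so deg p = 2.
Putting this together gives p.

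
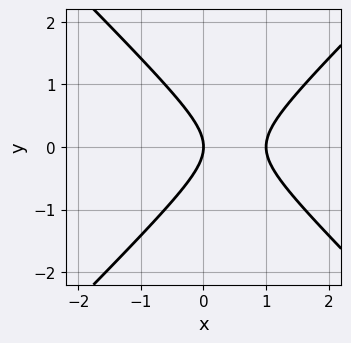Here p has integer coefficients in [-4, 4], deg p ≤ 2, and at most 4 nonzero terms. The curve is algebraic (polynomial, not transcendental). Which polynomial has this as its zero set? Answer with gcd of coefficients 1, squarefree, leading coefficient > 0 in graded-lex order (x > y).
x^2 - y^2 - x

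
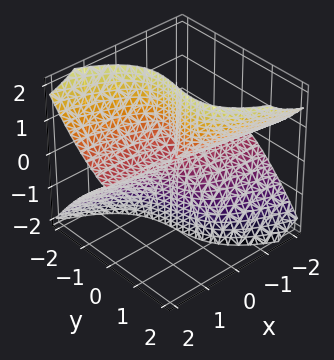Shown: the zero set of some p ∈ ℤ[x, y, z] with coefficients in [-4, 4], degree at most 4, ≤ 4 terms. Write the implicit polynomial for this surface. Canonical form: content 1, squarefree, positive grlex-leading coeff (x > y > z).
3*x*z^2 + 2*y^3 - y*z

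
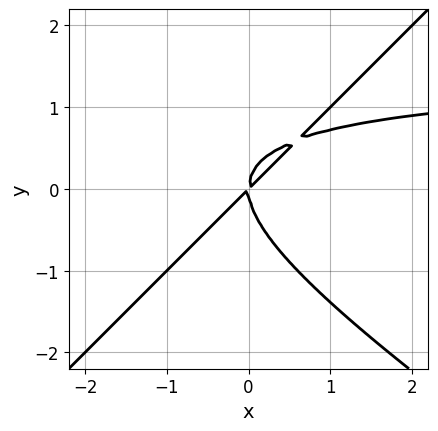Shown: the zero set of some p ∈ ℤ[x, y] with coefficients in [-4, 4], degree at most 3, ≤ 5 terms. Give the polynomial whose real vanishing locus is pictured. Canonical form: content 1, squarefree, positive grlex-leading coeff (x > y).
2*x^2*y + x*y^2 - 3*y^3 - 3*x^2 + 3*x*y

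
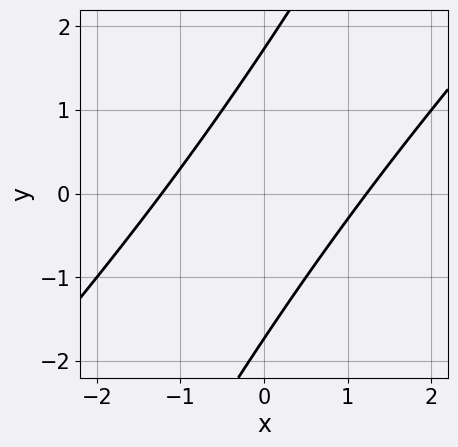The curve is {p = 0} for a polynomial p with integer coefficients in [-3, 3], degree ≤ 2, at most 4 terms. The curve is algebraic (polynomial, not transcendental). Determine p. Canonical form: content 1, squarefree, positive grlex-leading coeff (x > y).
2*x^2 - 3*x*y + y^2 - 3

First, deg p = 2.
Finally, putting this together gives p.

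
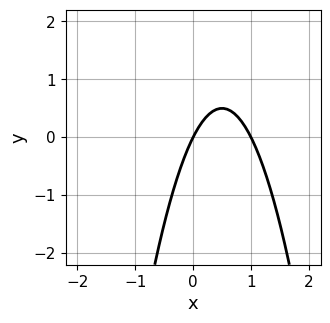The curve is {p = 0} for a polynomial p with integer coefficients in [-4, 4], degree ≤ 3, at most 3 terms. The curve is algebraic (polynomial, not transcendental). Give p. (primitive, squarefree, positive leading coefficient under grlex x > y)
2*x^2 - 2*x + y

1. Degree: the shape is more complex than any degree-1 curve, so deg p = 2.
2. Observable constraints: one y-axis crossing is at y = 0; among the integer gridlines, it crosses the x-axis at x ∈ {0, 1}.
3. Solving for integer coefficients yields p as stated.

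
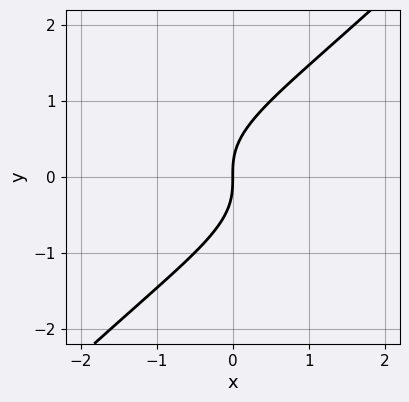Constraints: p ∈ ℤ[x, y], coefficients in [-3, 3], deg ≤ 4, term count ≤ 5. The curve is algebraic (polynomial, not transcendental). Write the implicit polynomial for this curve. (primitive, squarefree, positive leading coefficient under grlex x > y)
(a) The degree is 3 — the shape is more complex than any degree-2 curve.
(b) Against the integer gridlines: one y-axis crossing is at y = 0; it meets the x-axis at x = 0 (among the integer gridlines).
(c) Fitting integer coefficients to these (and the overall shape) gives p.

x*y^2 - y^3 + x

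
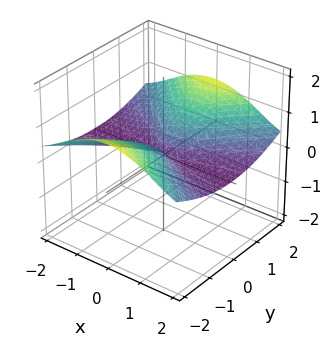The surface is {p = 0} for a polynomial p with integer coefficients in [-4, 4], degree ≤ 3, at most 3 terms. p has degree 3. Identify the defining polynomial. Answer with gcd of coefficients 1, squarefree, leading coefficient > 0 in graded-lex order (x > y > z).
2*x^2*z + 2*z^3 - y^2

(a) The degree is 3 — no degree-2 surface has this shape.
(b) Reading off the gridlines: every point of the x-axis in the box is on the surface; it crosses the y-axis at the gridline y = 0; it crosses the z-axis at the gridline z = 0.
(c) Putting this together gives p.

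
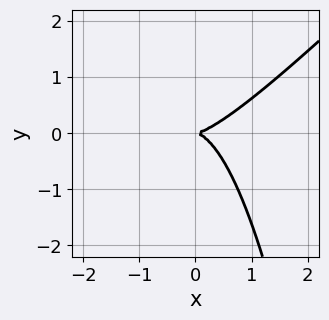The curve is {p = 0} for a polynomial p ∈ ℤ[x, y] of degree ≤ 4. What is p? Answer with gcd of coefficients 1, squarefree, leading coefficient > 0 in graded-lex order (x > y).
(a) The degree is 3 — no degree-2 curve has this shape.
(b) From the axis intercepts and sections: it crosses the y-axis at the gridline y = 0; it crosses the x-axis at the gridline x = 0.
(c) Solving for integer coefficients yields p as stated.

x^3 - x^2*y - y^2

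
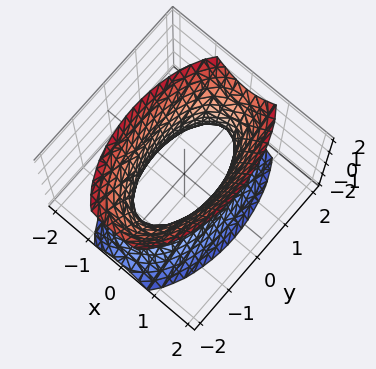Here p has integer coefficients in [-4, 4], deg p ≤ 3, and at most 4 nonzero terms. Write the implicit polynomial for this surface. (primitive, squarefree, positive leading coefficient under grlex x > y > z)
3*x^2 + y^2 - z^2 - 2

First, the degree is 2 — an hourglass — one-sheet hyperboloid; a quadric.
Next, symmetries: the x ↦ −x reflection is a symmetry, so x appears only in even powers; it's symmetric under y → −y, forcing even powers of y; the z ↦ −z reflection is a symmetry, so z appears only in even powers.
Next, checking where it meets the axes: the surface avoids every integer z-axis point in the box.
Finally, the integer polynomial consistent with all of this is the stated p.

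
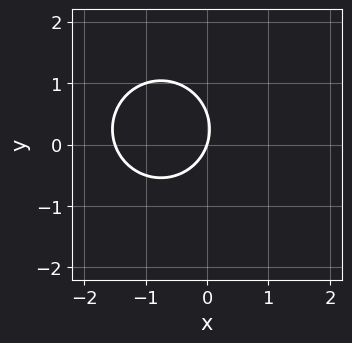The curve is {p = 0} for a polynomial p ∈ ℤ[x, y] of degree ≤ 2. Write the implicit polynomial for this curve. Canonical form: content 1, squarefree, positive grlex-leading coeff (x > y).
2*x^2 + 2*y^2 + 3*x - y

1. The degree is 2 — the shape is more complex than any degree-1 curve.
2. Checking where it meets the axes: it meets the y-axis at y = 0 (among the integer gridlines); it meets the x-axis at x = 0 (among the integer gridlines).
3. Assembling these constraints gives the stated polynomial.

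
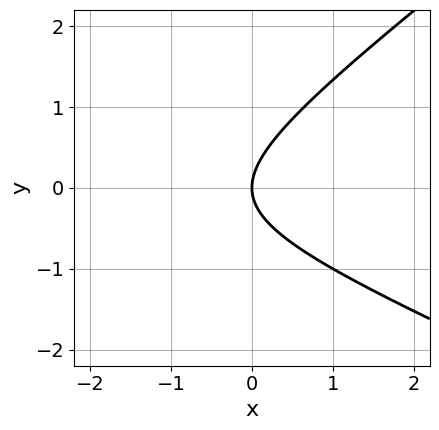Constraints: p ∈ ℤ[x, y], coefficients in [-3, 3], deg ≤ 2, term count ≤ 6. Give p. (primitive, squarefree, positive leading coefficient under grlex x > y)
(a) The degree is 2 — a generic line meets the curve in up to 2 points.
(b) From the axis intercepts and sections: it crosses the x-axis at the gridline x = 0; one y-axis crossing is at y = 0.
(c) These observations pin down the coefficients.

x^2 + x*y - 3*y^2 + 3*x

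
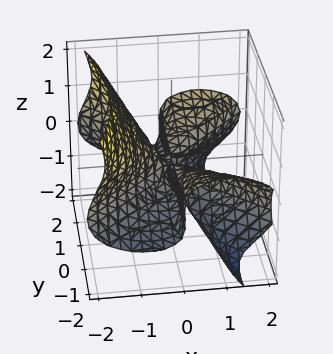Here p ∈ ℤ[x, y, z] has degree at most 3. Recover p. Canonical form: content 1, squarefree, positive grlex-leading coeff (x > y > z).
x^3 - x*y^2 + 3*x*z^2 + 2*z^3 + z^2

deg p = 3.
Checking where it meets the axes: it meets the x-axis at x = 0 (among the integer gridlines); every point of the y-axis in the box is on the surface; it crosses the z-axis at the gridline z = 0.
The integer polynomial consistent with all of this is the stated p.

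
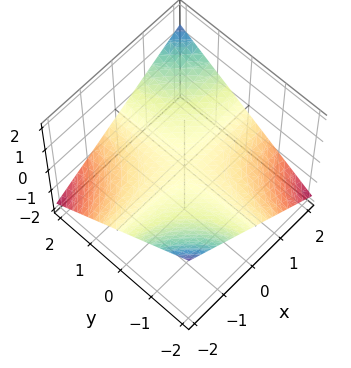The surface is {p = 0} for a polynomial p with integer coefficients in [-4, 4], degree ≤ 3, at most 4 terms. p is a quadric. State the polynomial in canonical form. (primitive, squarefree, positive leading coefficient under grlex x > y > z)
1. Degree: a saddle surface; a quadric, so deg p = 2.
2. Against the integer gridlines: it crosses the z-axis at the gridline z = 0; every point of the x-axis in the box is on the surface; every point of the y-axis in the box is on the surface.
3. Together with the visible shape, these determine p as stated.

x*y - 3*z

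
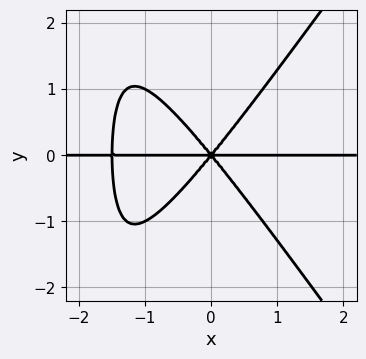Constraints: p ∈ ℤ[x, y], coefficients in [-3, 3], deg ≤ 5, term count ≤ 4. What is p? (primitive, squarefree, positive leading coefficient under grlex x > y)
The degree is 4 — a generic line meets the curve in up to 4 points.
From the visible intercepts: the visible x-axis segment lies entirely on the curve; one y-axis crossing is at y = 0.
Solving for integer coefficients yields p as stated.

2*x^3*y - x*y^3 + 3*x^2*y - 2*y^3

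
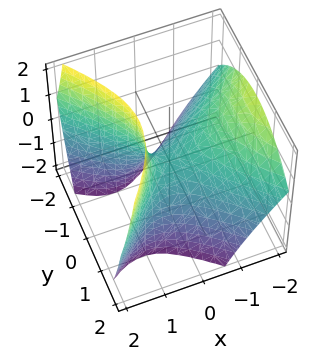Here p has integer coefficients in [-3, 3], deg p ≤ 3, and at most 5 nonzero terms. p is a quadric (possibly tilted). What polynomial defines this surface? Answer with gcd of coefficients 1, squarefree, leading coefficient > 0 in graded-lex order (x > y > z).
x^2 + x*z - y^2 - z

deg p = 2. A generic line meets the surface in up to 2 points.
From the axis intercepts and sections: one z-axis crossing is at z = 0; one x-axis crossing is at x = 0; it crosses the y-axis at the gridline y = 0.
Putting this together gives p.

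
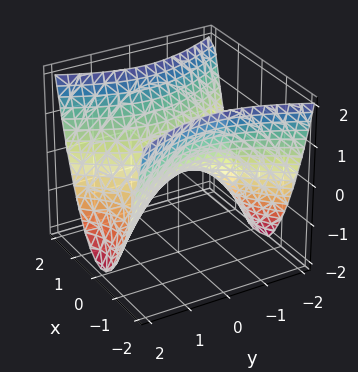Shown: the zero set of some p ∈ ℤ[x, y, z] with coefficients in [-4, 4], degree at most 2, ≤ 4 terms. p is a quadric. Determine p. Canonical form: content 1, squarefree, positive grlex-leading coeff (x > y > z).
2*x^2 - y^2 - 2*z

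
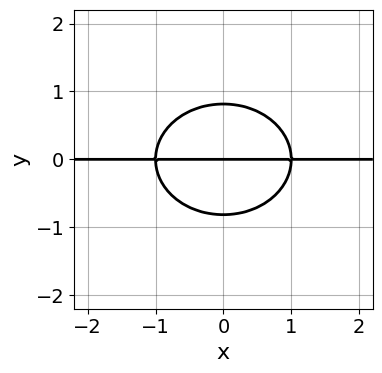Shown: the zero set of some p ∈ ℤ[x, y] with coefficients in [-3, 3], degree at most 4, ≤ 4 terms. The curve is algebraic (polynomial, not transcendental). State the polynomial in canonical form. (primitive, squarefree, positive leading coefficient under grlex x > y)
(a) The degree is 3 — a generic line meets the curve in up to 3 points.
(b) Symmetries: mirror symmetry x ↦ −x ⇒ only even powers of x.
(c) Against the integer gridlines: every point of the x-axis in the box is on the curve; it meets the y-axis at y = 0 (among the integer gridlines).
(d) Putting this together gives p.

2*x^2*y + 3*y^3 - 2*y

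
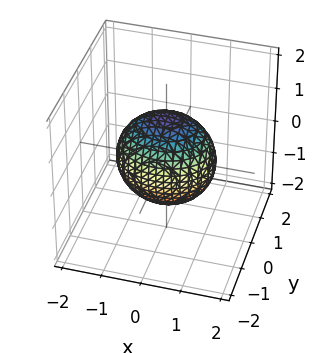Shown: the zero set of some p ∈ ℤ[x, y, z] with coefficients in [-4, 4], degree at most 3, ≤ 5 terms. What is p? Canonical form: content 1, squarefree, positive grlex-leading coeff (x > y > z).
2*x^2 + 3*y^2 + 2*z^2 - 3

First, the degree is 2 — bounded and convex; a quadric.
Then, symmetries: it's symmetric under y → −y, forcing even powers of y; mirror symmetry x ↦ −x ⇒ only even powers of x; the z ↦ −z reflection is a symmetry, so z appears only in even powers.
Then, checking where it meets the axes: among the integer gridlines, it crosses the y-axis at y ∈ {-1, 1}.
Finally, assembling these constraints gives the stated polynomial.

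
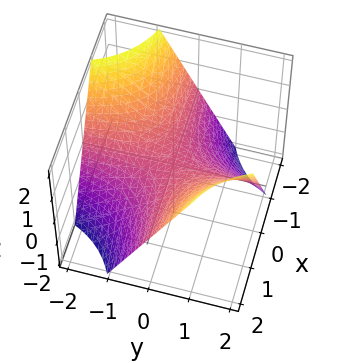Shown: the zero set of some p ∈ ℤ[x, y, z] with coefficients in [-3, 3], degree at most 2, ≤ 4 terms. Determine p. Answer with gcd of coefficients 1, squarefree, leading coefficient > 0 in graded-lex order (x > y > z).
x*y - z

1. Degree: a hyperbolic paraboloid; a quadric, so deg p = 2.
2. Checking where it meets the axes: every point of the y-axis in the box is on the surface; it meets the z-axis at z = 0 (among the integer gridlines).
3. Solving for integer coefficients yields p as stated. Check: (2, 0, 0) on the x-axis lies on the surface, and p(2, 0, 0) = 0. ✓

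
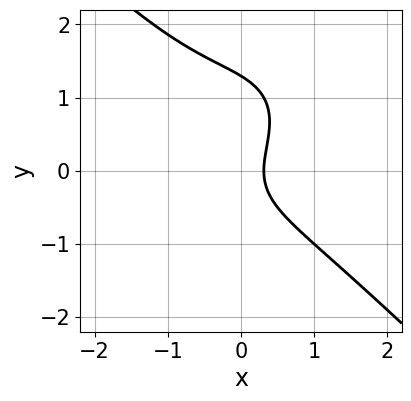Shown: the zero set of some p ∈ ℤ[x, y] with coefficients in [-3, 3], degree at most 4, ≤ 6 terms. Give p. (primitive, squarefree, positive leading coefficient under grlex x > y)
First, deg p = 3.
Finally, solving for integer coefficients yields p as stated.

2*x^3 + 2*y^3 - 2*y^2 + 3*x - 1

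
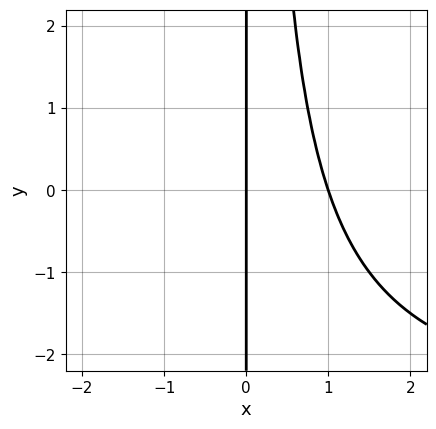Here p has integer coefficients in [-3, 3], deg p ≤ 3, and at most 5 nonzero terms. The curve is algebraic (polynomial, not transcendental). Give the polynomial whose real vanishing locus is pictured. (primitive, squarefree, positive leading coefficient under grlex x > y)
First, the degree is 3 — no degree-2 curve has this shape.
Next, against the integer gridlines: the visible y-axis segment lies entirely on the curve; among the integer gridlines, it crosses the x-axis at x ∈ {0, 1}.
Finally, these observations pin down the coefficients.

x^2*y + 3*x^2 - 3*x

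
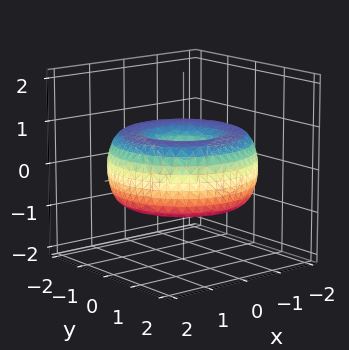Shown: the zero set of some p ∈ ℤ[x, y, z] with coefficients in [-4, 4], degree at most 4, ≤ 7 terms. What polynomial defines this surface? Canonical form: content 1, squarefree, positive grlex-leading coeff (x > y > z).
First, degree: the shape is more complex than any degree-3 surface, so deg p = 4.
Then, by symmetry, every cross-section ⟂ z is a circle, so x, y appear only via x² + y².
Next, checking where it meets the axes: it crosses the z-axis at the gridline z = 0; it meets the y-axis at y = 0 (among the integer gridlines); it crosses the x-axis at the gridline x = 0; a circular section at z = 0 has radius between 1 and 2.
Finally, solving for integer coefficients yields p as stated.

x^4 + 2*x^2*y^2 + y^4 - 3*x^2 - 3*y^2 + 3*z^2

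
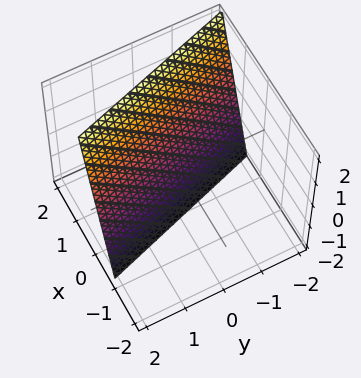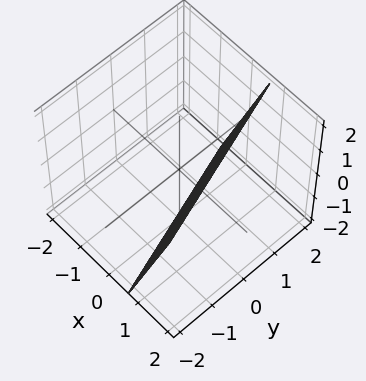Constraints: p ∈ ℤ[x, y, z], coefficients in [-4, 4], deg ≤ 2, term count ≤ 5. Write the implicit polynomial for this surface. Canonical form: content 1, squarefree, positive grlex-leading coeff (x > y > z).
1. deg p = 1.
2. Observable constraints: it meets the z-axis at z = -2 (among the integer gridlines); it meets the y-axis at y = 2 (among the integer gridlines).
3. The integer polynomial consistent with all of this is the stated p.

3*x + y - z - 2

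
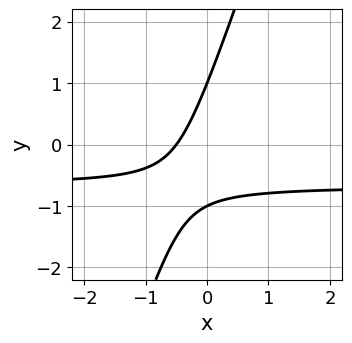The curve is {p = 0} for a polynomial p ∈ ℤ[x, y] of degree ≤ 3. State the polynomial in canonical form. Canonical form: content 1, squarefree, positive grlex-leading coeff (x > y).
1. deg p = 2. The shape is more complex than any degree-1 curve.
2. From the visible intercepts: the y-axis gridline crossings are at y ∈ {-1, 1}.
3. Together with the visible shape, these determine p as stated.

3*x*y - y^2 + 2*x + 1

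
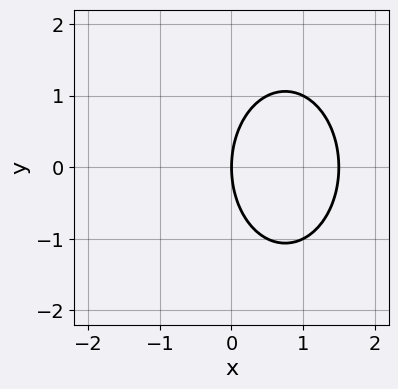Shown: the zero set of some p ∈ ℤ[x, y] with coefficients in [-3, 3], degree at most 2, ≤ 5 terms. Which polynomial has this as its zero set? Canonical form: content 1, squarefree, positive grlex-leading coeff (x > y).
deg p = 2. The shape is more complex than any degree-1 curve.
Symmetries: the y ↦ −y reflection is a symmetry, so y appears only in even powers.
Checking where it meets the axes: it crosses the x-axis at the gridline x = 0; one y-axis crossing is at y = 0.
Matching integer coefficients to the picture gives p.

2*x^2 + y^2 - 3*x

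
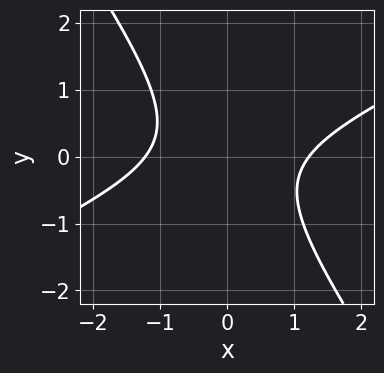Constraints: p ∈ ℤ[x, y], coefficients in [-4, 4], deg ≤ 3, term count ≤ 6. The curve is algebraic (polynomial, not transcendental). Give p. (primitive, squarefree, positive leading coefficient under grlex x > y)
2*x^2 - 3*x*y - 3*y^2 - 3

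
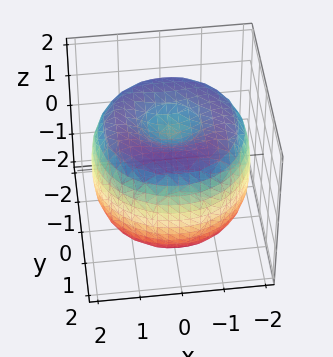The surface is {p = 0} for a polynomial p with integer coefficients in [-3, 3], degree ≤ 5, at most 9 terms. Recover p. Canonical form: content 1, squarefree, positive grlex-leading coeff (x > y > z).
x^4 + 2*x^2*y^2 + y^4 - 3*x^2 - 3*y^2 + 2*z^2 - 2

1. Degree: a generic line meets the surface in up to 4 points, so deg p = 4.
2. Symmetries: rotational symmetry about the z-axis ⇒ p depends on x, y only through x² + y².
3. Against the integer gridlines: a circular section at z = -1 has radius between 1 and 2; among the integer gridlines, it crosses the z-axis at z ∈ {-1, 1}.
4. Putting this together gives p.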